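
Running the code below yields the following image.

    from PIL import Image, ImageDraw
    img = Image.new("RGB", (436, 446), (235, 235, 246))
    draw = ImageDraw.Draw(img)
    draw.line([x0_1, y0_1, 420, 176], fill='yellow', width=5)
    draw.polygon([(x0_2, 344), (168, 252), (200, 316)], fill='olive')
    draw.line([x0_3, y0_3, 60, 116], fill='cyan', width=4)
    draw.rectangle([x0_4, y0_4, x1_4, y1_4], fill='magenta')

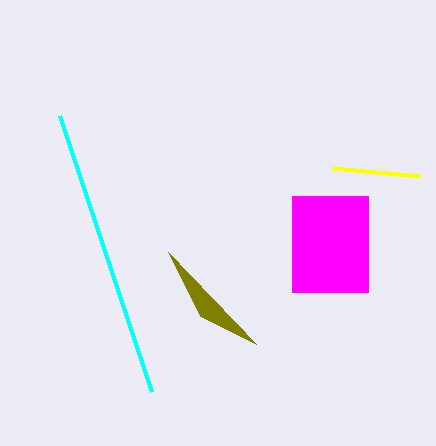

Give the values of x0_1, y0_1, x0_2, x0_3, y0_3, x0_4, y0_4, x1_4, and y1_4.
x0_1 = 332; y0_1 = 168; x0_2 = 256; x0_3 = 152; y0_3 = 392; x0_4 = 292; y0_4 = 196; x1_4 = 368; y1_4 = 292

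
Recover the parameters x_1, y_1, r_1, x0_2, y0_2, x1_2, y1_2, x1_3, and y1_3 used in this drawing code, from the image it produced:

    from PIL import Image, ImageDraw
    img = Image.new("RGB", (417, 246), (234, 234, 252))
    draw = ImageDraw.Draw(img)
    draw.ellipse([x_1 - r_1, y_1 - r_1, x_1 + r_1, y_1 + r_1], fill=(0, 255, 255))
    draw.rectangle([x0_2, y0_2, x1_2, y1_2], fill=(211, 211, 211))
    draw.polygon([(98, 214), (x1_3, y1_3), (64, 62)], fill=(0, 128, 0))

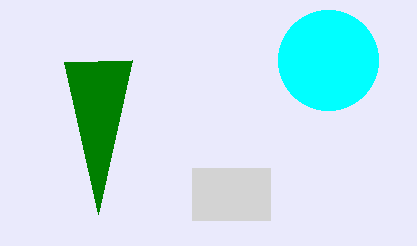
x_1 = 328
y_1 = 60
r_1 = 50
x0_2 = 192
y0_2 = 168
x1_2 = 270
y1_2 = 220
x1_3 = 132
y1_3 = 60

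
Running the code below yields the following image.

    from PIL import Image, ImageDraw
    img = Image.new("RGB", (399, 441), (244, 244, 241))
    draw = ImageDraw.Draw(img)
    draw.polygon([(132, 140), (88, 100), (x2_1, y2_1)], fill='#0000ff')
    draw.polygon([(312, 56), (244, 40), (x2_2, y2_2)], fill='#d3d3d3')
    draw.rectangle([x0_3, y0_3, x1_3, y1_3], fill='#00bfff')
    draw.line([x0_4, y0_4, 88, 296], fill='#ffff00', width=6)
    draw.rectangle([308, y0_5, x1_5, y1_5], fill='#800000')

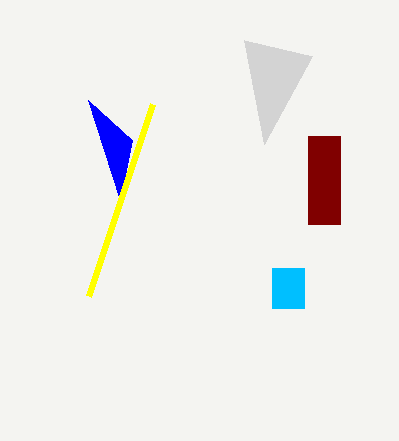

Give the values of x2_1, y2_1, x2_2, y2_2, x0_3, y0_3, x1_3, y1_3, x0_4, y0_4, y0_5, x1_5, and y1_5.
x2_1 = 120, y2_1 = 200, x2_2 = 264, y2_2 = 144, x0_3 = 272, y0_3 = 268, x1_3 = 304, y1_3 = 308, x0_4 = 152, y0_4 = 104, y0_5 = 136, x1_5 = 340, y1_5 = 224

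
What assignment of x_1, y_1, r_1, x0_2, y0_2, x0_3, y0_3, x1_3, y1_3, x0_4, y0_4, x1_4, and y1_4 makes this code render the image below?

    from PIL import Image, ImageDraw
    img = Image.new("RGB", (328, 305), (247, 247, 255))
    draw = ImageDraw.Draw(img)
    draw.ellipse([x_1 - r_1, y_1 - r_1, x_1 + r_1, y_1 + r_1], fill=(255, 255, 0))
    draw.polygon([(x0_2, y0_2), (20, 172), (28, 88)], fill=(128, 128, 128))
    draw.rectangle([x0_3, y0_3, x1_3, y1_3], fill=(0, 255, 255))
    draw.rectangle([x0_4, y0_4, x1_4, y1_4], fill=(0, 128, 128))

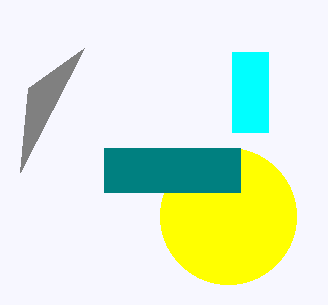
x_1 = 228
y_1 = 216
r_1 = 68
x0_2 = 84
y0_2 = 48
x0_3 = 232
y0_3 = 52
x1_3 = 268
y1_3 = 132
x0_4 = 104
y0_4 = 148
x1_4 = 240
y1_4 = 192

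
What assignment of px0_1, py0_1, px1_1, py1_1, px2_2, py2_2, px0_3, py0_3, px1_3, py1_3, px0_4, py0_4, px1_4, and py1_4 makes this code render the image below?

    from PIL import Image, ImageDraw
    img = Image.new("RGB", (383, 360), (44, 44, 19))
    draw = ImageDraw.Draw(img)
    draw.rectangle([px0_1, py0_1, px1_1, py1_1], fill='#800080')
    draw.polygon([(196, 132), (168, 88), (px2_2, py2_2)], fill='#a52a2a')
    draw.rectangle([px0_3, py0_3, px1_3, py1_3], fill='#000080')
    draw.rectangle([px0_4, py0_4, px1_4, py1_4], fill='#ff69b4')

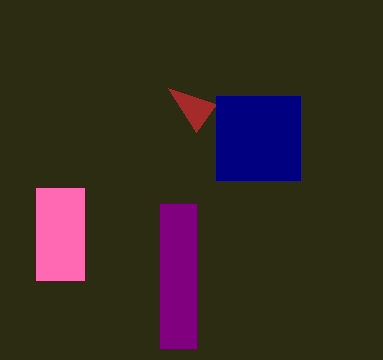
px0_1 = 160
py0_1 = 204
px1_1 = 196
py1_1 = 348
px2_2 = 216
py2_2 = 104
px0_3 = 216
py0_3 = 96
px1_3 = 300
py1_3 = 180
px0_4 = 36
py0_4 = 188
px1_4 = 84
py1_4 = 280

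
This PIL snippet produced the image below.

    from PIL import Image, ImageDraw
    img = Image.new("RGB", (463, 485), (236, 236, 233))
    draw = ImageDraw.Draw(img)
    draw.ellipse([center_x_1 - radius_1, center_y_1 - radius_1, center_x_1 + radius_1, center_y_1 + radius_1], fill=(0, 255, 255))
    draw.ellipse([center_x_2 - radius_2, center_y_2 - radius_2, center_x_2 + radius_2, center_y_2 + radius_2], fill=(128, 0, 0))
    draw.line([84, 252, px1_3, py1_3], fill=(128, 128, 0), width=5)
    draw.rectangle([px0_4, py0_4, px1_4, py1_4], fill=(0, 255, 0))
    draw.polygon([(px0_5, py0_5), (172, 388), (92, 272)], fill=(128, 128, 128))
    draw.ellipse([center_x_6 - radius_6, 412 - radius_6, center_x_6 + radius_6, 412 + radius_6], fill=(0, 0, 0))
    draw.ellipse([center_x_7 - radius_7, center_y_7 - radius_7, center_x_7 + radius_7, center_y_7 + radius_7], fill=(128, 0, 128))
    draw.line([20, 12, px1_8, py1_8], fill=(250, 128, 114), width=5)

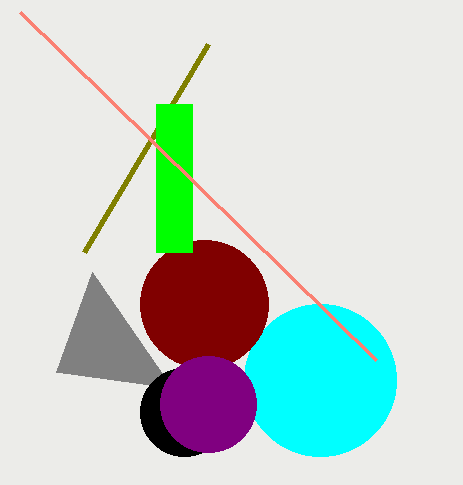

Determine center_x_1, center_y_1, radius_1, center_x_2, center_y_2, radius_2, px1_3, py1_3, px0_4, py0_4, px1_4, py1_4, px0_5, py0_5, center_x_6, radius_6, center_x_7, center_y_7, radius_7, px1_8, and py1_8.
center_x_1 = 320, center_y_1 = 380, radius_1 = 76, center_x_2 = 204, center_y_2 = 304, radius_2 = 64, px1_3 = 208, py1_3 = 44, px0_4 = 156, py0_4 = 104, px1_4 = 192, py1_4 = 252, px0_5 = 56, py0_5 = 372, center_x_6 = 184, radius_6 = 44, center_x_7 = 208, center_y_7 = 404, radius_7 = 48, px1_8 = 376, py1_8 = 360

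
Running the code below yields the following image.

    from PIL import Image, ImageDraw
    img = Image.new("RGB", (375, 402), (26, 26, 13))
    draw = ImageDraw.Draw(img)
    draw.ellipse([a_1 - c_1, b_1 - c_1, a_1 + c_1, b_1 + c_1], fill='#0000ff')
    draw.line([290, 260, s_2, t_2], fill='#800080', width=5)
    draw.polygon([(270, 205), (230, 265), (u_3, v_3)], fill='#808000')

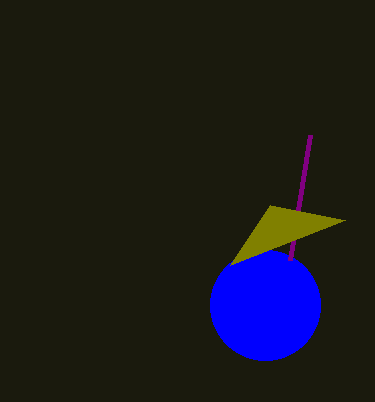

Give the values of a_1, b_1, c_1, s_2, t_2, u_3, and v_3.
a_1 = 265
b_1 = 305
c_1 = 55
s_2 = 310
t_2 = 135
u_3 = 345
v_3 = 220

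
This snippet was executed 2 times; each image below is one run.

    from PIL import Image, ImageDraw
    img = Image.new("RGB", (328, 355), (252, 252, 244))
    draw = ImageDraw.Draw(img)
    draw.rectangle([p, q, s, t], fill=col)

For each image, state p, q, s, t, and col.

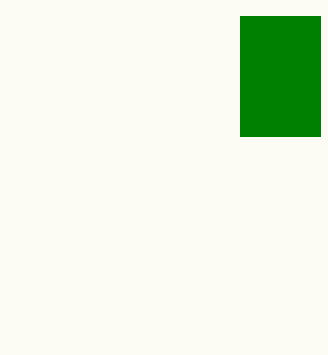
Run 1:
p = 240, q = 16, s = 320, t = 136, col = 'green'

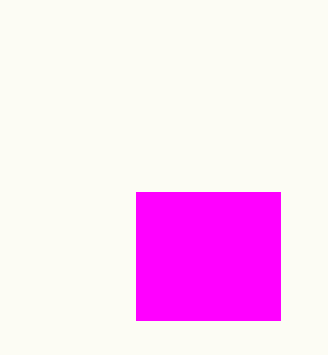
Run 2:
p = 136, q = 192, s = 280, t = 320, col = 'magenta'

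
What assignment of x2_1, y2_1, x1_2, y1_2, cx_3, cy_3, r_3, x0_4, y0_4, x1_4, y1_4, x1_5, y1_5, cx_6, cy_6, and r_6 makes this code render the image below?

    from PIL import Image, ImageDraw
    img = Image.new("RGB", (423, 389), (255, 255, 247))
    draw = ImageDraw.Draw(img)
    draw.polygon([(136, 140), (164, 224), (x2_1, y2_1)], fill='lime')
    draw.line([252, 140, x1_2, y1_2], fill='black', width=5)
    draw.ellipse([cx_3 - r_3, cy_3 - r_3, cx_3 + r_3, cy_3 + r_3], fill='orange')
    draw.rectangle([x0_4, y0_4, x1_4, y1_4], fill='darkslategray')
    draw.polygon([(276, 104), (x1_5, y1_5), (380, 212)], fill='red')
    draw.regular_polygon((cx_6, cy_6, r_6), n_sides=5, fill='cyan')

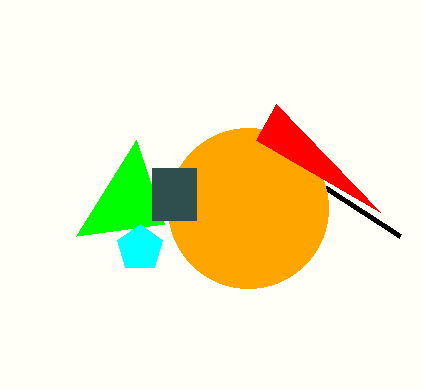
x2_1 = 76
y2_1 = 236
x1_2 = 400
y1_2 = 236
cx_3 = 248
cy_3 = 208
r_3 = 80
x0_4 = 152
y0_4 = 168
x1_4 = 196
y1_4 = 220
x1_5 = 256
y1_5 = 140
cx_6 = 140
cy_6 = 248
r_6 = 24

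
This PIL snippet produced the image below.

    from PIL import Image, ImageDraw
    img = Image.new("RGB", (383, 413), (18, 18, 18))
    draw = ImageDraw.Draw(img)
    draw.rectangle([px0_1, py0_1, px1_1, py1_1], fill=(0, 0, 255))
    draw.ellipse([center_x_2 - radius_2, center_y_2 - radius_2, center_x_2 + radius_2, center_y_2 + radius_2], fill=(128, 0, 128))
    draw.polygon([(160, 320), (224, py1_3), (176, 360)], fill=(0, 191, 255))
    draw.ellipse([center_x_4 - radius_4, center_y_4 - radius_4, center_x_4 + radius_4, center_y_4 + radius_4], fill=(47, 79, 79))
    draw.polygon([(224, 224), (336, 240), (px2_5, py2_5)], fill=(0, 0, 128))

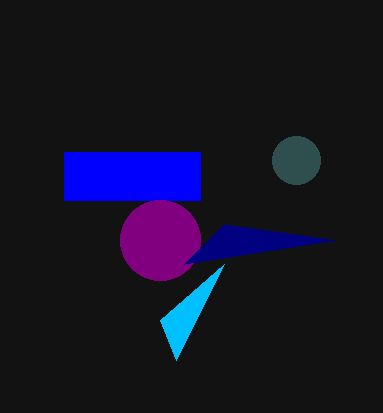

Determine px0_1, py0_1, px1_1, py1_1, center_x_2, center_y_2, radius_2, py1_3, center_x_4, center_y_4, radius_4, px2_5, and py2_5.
px0_1 = 64; py0_1 = 152; px1_1 = 200; py1_1 = 200; center_x_2 = 160; center_y_2 = 240; radius_2 = 40; py1_3 = 264; center_x_4 = 296; center_y_4 = 160; radius_4 = 24; px2_5 = 184; py2_5 = 264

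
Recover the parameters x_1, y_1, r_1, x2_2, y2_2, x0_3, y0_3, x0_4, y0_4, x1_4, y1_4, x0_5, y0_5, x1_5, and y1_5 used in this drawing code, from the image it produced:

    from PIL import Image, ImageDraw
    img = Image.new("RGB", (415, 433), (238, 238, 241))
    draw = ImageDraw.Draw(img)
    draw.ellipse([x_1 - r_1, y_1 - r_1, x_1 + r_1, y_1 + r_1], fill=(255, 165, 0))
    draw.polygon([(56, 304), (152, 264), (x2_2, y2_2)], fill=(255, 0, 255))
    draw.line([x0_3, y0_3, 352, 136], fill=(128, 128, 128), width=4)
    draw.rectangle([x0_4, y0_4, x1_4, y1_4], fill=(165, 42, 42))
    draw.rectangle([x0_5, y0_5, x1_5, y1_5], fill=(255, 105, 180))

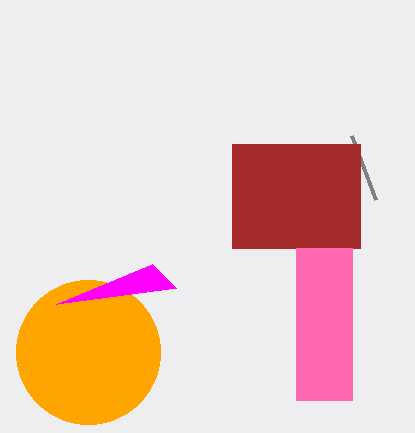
x_1 = 88; y_1 = 352; r_1 = 72; x2_2 = 176; y2_2 = 288; x0_3 = 376; y0_3 = 200; x0_4 = 232; y0_4 = 144; x1_4 = 360; y1_4 = 248; x0_5 = 296; y0_5 = 248; x1_5 = 352; y1_5 = 400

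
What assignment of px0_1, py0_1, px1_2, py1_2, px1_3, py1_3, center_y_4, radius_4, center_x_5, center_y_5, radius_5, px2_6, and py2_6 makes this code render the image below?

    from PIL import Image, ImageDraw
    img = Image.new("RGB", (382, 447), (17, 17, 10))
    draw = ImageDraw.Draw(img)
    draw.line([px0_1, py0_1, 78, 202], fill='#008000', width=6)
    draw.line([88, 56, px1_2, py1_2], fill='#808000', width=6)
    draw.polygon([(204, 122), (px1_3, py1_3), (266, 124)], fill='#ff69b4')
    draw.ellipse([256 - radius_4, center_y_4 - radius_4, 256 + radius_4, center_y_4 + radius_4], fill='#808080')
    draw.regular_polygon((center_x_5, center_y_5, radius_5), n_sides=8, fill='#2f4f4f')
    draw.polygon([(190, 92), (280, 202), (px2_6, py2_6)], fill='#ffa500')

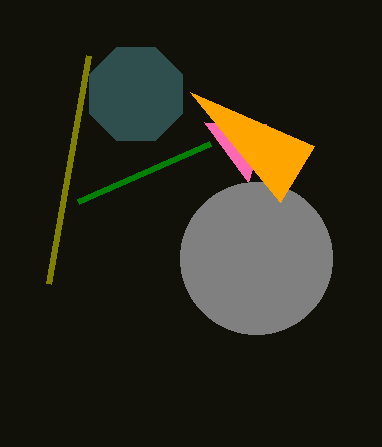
px0_1 = 210, py0_1 = 144, px1_2 = 48, py1_2 = 284, px1_3 = 248, py1_3 = 182, center_y_4 = 258, radius_4 = 76, center_x_5 = 136, center_y_5 = 94, radius_5 = 50, px2_6 = 314, py2_6 = 146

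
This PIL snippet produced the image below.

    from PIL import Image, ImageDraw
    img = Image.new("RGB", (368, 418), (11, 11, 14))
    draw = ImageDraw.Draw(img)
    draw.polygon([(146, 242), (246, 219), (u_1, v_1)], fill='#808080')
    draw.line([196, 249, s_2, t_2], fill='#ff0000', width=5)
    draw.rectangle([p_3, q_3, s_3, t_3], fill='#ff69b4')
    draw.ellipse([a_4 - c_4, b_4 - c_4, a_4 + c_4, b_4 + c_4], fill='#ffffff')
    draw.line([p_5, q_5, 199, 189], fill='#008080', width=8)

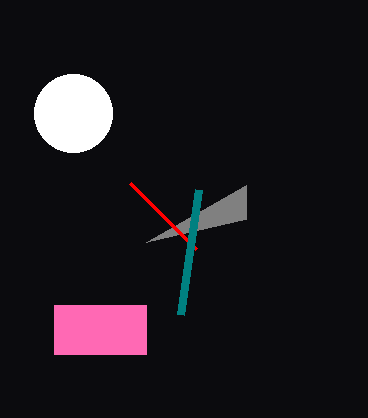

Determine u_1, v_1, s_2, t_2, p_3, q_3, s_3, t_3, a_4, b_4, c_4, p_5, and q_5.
u_1 = 246
v_1 = 185
s_2 = 130
t_2 = 183
p_3 = 54
q_3 = 305
s_3 = 146
t_3 = 354
a_4 = 73
b_4 = 113
c_4 = 39
p_5 = 181
q_5 = 314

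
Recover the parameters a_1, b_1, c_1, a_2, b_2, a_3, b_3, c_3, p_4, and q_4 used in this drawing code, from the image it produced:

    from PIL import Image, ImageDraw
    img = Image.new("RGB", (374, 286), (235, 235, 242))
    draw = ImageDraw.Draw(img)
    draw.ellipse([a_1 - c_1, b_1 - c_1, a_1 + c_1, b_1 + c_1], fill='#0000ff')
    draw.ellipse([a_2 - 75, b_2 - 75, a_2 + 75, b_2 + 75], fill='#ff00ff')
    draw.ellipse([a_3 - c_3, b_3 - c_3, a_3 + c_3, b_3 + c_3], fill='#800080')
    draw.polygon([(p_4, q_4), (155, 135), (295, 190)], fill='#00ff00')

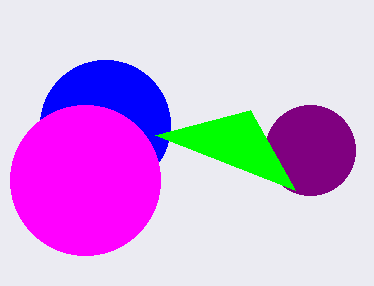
a_1 = 105
b_1 = 125
c_1 = 65
a_2 = 85
b_2 = 180
a_3 = 310
b_3 = 150
c_3 = 45
p_4 = 250
q_4 = 110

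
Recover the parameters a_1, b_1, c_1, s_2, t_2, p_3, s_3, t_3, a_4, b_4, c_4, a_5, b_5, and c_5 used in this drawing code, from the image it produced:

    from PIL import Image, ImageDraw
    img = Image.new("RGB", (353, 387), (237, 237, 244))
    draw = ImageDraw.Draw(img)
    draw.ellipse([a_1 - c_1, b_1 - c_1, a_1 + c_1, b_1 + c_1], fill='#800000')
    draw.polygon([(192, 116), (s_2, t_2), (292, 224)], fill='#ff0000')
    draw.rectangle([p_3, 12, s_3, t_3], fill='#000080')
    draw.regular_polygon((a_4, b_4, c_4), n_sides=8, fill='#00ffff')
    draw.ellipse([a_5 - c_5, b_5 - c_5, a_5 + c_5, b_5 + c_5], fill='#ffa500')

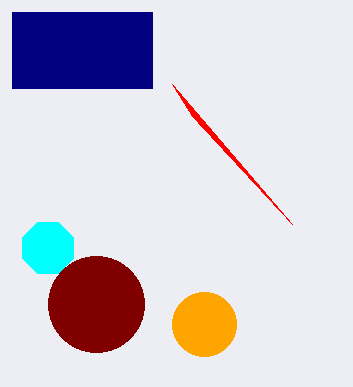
a_1 = 96; b_1 = 304; c_1 = 48; s_2 = 172; t_2 = 84; p_3 = 12; s_3 = 152; t_3 = 88; a_4 = 48; b_4 = 248; c_4 = 28; a_5 = 204; b_5 = 324; c_5 = 32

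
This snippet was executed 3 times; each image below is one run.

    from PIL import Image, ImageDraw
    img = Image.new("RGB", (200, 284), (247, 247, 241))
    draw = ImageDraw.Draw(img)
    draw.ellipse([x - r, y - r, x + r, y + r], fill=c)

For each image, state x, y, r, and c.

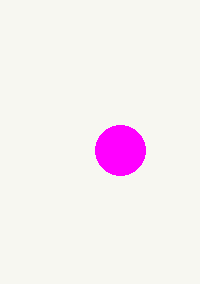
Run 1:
x = 120
y = 150
r = 25
c = 'magenta'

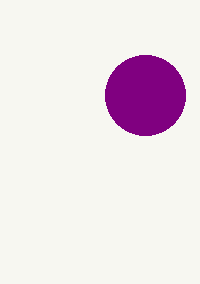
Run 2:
x = 145
y = 95
r = 40
c = 'purple'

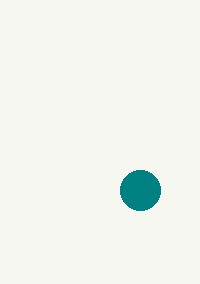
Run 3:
x = 140; y = 190; r = 20; c = 'teal'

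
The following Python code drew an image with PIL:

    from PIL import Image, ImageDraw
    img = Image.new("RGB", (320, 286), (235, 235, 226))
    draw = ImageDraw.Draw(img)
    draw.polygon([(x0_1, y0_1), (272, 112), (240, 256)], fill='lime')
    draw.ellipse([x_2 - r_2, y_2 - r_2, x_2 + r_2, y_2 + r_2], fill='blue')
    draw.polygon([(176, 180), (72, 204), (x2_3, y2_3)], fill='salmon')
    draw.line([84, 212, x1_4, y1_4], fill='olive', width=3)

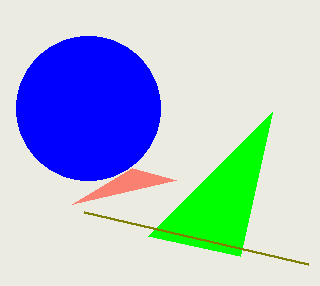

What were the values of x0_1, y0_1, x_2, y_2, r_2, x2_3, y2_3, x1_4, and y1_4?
x0_1 = 148, y0_1 = 236, x_2 = 88, y_2 = 108, r_2 = 72, x2_3 = 132, y2_3 = 168, x1_4 = 308, y1_4 = 264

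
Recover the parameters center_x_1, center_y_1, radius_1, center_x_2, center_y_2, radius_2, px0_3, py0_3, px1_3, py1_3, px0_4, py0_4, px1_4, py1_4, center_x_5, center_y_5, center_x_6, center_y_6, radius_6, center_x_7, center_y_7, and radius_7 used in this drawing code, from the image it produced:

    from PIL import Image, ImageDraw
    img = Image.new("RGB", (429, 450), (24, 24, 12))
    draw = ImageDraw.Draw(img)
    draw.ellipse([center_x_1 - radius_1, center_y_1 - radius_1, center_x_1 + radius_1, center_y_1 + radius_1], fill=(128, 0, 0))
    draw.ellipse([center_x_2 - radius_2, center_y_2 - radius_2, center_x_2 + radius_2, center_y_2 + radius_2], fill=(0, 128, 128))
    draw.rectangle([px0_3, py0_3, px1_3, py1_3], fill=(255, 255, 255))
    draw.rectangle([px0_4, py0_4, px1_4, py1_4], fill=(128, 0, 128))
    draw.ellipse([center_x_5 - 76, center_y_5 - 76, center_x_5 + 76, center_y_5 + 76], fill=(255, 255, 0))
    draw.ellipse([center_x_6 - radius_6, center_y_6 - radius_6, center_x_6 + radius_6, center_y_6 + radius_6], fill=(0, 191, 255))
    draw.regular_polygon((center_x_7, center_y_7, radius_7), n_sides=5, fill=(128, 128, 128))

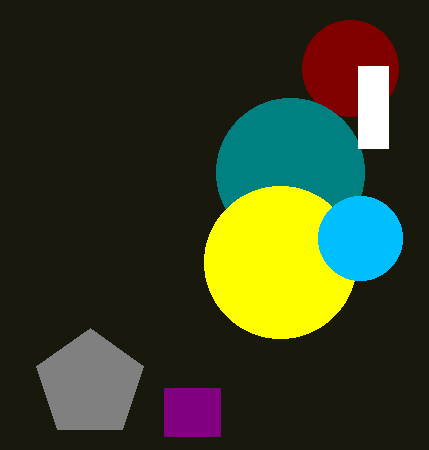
center_x_1 = 350, center_y_1 = 68, radius_1 = 48, center_x_2 = 290, center_y_2 = 172, radius_2 = 74, px0_3 = 358, py0_3 = 66, px1_3 = 388, py1_3 = 148, px0_4 = 164, py0_4 = 388, px1_4 = 220, py1_4 = 436, center_x_5 = 280, center_y_5 = 262, center_x_6 = 360, center_y_6 = 238, radius_6 = 42, center_x_7 = 90, center_y_7 = 384, radius_7 = 56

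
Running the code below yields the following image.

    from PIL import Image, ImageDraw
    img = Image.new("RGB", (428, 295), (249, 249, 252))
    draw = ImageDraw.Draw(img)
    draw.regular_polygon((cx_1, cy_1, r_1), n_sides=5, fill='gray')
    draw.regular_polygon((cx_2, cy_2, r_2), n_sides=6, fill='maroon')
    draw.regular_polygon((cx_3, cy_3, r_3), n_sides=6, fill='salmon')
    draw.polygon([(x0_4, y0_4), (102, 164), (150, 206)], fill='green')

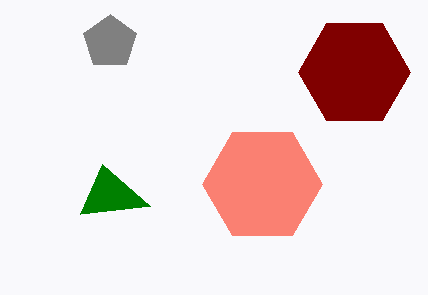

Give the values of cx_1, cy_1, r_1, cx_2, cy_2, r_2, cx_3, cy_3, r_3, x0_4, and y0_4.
cx_1 = 110, cy_1 = 42, r_1 = 28, cx_2 = 354, cy_2 = 72, r_2 = 56, cx_3 = 262, cy_3 = 184, r_3 = 60, x0_4 = 80, y0_4 = 214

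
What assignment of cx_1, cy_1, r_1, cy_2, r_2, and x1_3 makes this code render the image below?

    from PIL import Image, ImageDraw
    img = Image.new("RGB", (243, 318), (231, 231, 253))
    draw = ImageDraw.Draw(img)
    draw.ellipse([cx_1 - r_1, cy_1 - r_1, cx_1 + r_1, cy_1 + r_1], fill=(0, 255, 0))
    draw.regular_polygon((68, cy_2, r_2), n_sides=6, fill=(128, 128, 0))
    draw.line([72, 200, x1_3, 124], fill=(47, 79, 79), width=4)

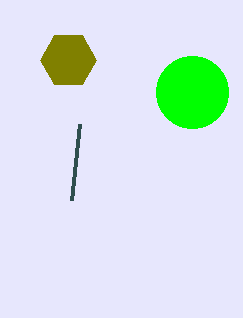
cx_1 = 192
cy_1 = 92
r_1 = 36
cy_2 = 60
r_2 = 28
x1_3 = 80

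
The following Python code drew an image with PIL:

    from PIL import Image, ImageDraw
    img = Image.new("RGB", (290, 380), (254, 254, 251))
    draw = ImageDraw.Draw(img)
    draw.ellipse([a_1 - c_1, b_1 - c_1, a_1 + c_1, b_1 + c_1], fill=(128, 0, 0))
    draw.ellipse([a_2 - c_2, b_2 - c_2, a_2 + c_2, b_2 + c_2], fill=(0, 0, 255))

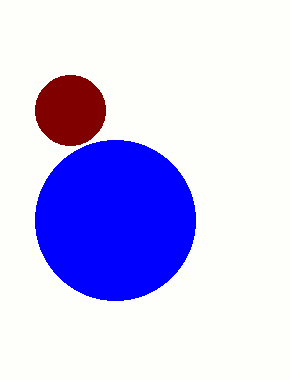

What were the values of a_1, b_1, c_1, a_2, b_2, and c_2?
a_1 = 70; b_1 = 110; c_1 = 35; a_2 = 115; b_2 = 220; c_2 = 80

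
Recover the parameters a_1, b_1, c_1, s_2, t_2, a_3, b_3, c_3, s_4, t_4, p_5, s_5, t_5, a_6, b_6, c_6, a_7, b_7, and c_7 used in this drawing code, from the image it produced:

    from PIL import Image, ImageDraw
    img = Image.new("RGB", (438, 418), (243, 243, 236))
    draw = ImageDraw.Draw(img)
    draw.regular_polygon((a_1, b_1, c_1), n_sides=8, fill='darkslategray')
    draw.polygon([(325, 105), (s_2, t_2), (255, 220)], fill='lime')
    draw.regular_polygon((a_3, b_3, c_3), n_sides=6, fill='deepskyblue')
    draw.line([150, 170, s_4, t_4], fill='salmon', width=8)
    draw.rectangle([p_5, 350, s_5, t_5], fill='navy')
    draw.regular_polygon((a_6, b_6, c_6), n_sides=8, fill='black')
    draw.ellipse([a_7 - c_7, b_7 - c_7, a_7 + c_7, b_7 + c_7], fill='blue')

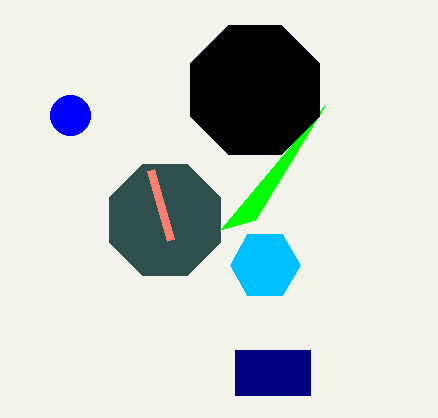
a_1 = 165; b_1 = 220; c_1 = 60; s_2 = 220; t_2 = 230; a_3 = 265; b_3 = 265; c_3 = 35; s_4 = 170; t_4 = 240; p_5 = 235; s_5 = 310; t_5 = 395; a_6 = 255; b_6 = 90; c_6 = 70; a_7 = 70; b_7 = 115; c_7 = 20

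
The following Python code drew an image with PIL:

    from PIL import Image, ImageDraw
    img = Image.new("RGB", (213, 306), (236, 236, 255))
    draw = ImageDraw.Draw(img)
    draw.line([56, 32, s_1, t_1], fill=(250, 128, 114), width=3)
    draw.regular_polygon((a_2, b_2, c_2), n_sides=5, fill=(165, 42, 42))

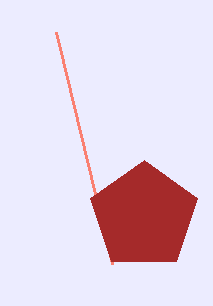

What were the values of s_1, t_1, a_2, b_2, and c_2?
s_1 = 112
t_1 = 264
a_2 = 144
b_2 = 216
c_2 = 56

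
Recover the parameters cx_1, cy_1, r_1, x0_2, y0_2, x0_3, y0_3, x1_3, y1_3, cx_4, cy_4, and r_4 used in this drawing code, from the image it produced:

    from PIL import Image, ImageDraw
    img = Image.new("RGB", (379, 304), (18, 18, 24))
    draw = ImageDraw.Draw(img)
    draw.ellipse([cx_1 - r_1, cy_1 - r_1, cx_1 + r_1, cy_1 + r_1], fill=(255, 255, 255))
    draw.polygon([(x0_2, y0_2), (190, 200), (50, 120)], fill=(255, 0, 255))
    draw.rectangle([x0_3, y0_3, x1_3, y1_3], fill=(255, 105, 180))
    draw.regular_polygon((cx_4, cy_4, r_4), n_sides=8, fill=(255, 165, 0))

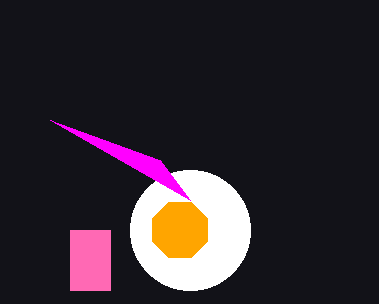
cx_1 = 190, cy_1 = 230, r_1 = 60, x0_2 = 160, y0_2 = 160, x0_3 = 70, y0_3 = 230, x1_3 = 110, y1_3 = 290, cx_4 = 180, cy_4 = 230, r_4 = 30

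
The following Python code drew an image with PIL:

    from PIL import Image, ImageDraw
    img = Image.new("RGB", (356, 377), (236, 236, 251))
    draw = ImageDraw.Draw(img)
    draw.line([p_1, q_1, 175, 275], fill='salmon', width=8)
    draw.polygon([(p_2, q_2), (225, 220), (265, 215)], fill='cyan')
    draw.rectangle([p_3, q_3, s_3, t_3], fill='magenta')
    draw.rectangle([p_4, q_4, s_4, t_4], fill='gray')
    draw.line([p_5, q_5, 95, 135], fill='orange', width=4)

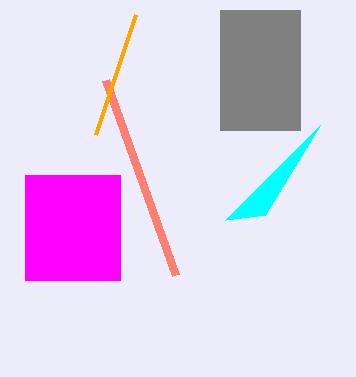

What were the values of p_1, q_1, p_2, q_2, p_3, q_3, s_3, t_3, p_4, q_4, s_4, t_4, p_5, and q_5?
p_1 = 105, q_1 = 80, p_2 = 320, q_2 = 125, p_3 = 25, q_3 = 175, s_3 = 120, t_3 = 280, p_4 = 220, q_4 = 10, s_4 = 300, t_4 = 130, p_5 = 135, q_5 = 15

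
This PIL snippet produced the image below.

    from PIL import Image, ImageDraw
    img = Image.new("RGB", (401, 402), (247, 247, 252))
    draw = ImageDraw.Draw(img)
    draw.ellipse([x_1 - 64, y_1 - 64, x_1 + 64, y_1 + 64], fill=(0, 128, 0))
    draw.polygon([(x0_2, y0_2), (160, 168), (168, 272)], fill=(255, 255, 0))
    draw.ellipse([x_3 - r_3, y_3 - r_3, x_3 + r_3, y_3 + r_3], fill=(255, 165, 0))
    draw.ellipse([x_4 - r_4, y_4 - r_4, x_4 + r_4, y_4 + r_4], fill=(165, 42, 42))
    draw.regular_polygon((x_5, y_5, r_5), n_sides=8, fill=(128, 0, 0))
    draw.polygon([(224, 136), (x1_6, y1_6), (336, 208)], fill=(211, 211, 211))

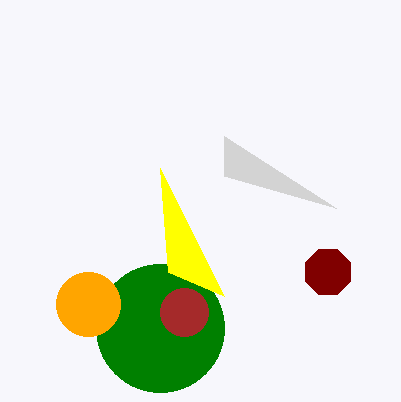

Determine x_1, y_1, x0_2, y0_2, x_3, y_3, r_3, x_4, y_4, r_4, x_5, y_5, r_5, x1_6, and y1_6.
x_1 = 160; y_1 = 328; x0_2 = 224; y0_2 = 296; x_3 = 88; y_3 = 304; r_3 = 32; x_4 = 184; y_4 = 312; r_4 = 24; x_5 = 328; y_5 = 272; r_5 = 24; x1_6 = 224; y1_6 = 176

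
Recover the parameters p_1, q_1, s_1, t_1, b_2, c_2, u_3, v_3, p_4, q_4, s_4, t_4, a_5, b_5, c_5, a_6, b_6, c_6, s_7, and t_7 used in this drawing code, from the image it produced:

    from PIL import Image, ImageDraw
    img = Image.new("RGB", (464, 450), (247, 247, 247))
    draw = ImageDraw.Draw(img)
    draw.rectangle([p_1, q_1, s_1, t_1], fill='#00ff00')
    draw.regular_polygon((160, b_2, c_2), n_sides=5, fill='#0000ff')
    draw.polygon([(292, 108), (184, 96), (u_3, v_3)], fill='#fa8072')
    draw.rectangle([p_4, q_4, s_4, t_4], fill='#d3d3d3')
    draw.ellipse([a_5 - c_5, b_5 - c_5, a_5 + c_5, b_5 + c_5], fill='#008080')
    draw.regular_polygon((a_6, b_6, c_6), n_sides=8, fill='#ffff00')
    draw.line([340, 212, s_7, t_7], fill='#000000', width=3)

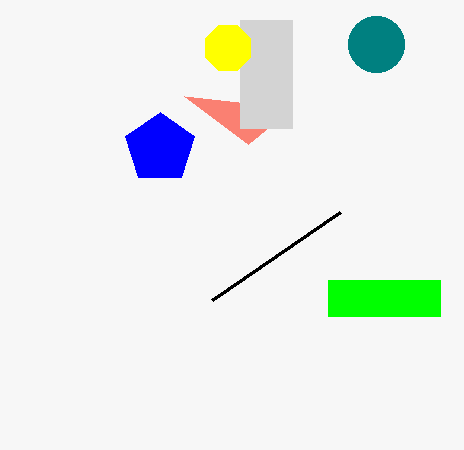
p_1 = 328; q_1 = 280; s_1 = 440; t_1 = 316; b_2 = 148; c_2 = 36; u_3 = 248; v_3 = 144; p_4 = 240; q_4 = 20; s_4 = 292; t_4 = 128; a_5 = 376; b_5 = 44; c_5 = 28; a_6 = 228; b_6 = 48; c_6 = 24; s_7 = 212; t_7 = 300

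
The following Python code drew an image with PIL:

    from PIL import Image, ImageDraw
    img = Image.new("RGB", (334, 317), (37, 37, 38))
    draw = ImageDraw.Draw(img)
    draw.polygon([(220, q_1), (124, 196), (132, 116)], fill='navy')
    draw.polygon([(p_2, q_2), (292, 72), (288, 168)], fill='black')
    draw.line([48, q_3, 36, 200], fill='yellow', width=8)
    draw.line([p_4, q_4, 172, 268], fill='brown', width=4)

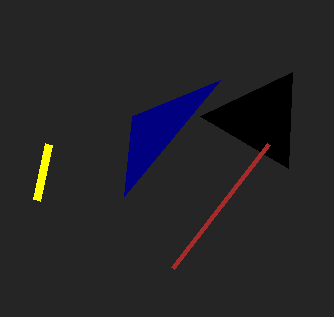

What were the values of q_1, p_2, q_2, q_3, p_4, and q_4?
q_1 = 80
p_2 = 200
q_2 = 116
q_3 = 144
p_4 = 268
q_4 = 144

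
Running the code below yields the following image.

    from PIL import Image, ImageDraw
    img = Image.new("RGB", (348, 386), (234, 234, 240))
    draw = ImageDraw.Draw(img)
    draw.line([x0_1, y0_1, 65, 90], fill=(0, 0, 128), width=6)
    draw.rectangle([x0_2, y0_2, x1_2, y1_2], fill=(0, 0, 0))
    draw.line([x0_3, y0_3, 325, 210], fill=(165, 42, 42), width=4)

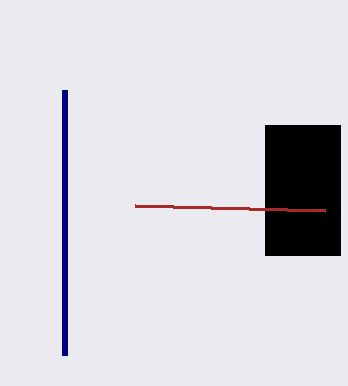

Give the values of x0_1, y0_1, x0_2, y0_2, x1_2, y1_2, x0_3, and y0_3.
x0_1 = 65; y0_1 = 355; x0_2 = 265; y0_2 = 125; x1_2 = 340; y1_2 = 255; x0_3 = 135; y0_3 = 205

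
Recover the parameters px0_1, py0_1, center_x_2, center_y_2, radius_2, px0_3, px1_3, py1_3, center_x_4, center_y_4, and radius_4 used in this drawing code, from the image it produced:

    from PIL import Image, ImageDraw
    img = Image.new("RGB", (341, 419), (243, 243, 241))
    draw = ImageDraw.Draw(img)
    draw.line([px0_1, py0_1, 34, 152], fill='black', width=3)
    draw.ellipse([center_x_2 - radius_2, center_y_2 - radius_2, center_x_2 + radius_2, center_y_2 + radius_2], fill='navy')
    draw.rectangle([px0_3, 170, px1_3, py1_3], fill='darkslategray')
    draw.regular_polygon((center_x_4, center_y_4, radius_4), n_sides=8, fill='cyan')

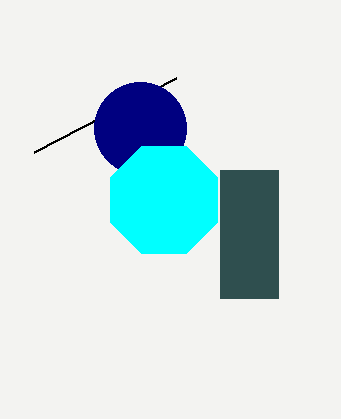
px0_1 = 176
py0_1 = 78
center_x_2 = 140
center_y_2 = 128
radius_2 = 46
px0_3 = 220
px1_3 = 278
py1_3 = 298
center_x_4 = 164
center_y_4 = 200
radius_4 = 58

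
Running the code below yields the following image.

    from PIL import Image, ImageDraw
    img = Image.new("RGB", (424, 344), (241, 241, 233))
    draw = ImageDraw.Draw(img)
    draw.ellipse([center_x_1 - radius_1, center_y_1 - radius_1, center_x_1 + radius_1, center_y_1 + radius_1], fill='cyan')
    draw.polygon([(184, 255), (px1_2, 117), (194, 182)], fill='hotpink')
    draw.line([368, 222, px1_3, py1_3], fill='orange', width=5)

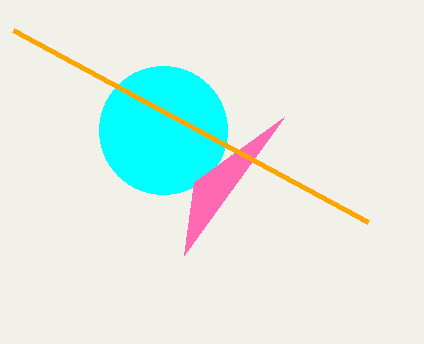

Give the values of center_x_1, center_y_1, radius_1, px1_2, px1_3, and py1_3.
center_x_1 = 163
center_y_1 = 130
radius_1 = 64
px1_2 = 284
px1_3 = 13
py1_3 = 30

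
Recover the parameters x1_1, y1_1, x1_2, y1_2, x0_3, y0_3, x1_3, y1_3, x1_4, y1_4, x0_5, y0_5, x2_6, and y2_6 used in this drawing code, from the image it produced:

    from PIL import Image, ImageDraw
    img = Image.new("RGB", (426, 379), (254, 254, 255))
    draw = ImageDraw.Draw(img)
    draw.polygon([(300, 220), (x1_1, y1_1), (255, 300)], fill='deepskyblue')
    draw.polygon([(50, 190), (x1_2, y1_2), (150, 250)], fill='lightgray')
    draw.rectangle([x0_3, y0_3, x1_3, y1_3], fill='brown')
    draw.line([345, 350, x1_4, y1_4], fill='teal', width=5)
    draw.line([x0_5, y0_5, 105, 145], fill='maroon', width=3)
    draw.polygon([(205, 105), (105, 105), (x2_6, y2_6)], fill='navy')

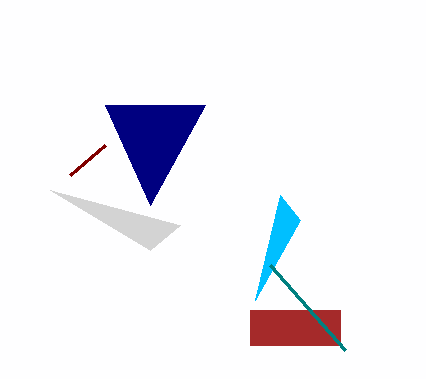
x1_1 = 280, y1_1 = 195, x1_2 = 180, y1_2 = 225, x0_3 = 250, y0_3 = 310, x1_3 = 340, y1_3 = 345, x1_4 = 270, y1_4 = 265, x0_5 = 70, y0_5 = 175, x2_6 = 150, y2_6 = 205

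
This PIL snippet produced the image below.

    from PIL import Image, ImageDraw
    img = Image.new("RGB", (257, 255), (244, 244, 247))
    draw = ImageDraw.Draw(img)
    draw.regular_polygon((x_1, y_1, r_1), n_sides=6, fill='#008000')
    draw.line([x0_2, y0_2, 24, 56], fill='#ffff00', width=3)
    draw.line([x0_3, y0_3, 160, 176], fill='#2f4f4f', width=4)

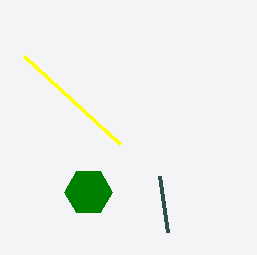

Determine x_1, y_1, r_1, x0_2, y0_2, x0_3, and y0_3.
x_1 = 88
y_1 = 192
r_1 = 24
x0_2 = 120
y0_2 = 144
x0_3 = 168
y0_3 = 232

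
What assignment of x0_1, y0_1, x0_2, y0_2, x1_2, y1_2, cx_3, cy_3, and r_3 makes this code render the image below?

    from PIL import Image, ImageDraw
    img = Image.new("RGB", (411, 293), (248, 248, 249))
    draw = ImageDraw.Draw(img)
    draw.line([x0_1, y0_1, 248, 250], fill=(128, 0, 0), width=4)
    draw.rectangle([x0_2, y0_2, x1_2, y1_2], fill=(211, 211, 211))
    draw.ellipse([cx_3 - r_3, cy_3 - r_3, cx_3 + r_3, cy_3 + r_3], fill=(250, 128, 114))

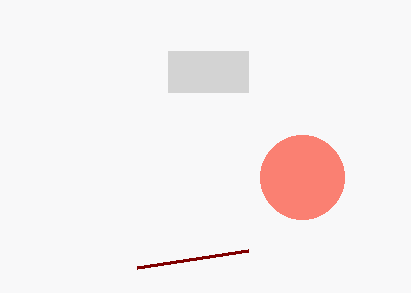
x0_1 = 137; y0_1 = 267; x0_2 = 168; y0_2 = 51; x1_2 = 248; y1_2 = 92; cx_3 = 302; cy_3 = 177; r_3 = 42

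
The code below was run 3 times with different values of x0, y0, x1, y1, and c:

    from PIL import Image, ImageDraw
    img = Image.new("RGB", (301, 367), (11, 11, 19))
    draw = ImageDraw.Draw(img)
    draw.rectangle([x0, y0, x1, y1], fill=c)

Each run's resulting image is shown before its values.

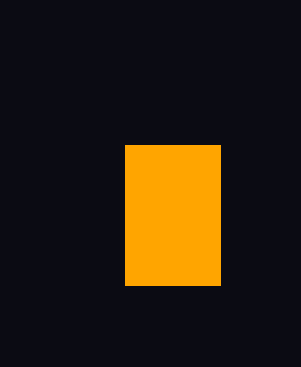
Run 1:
x0 = 125
y0 = 145
x1 = 220
y1 = 285
c = 'orange'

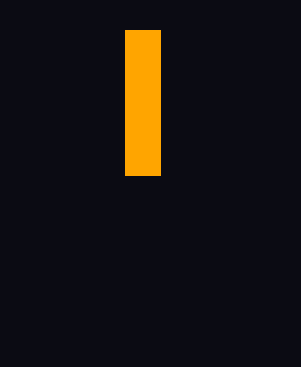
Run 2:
x0 = 125
y0 = 30
x1 = 160
y1 = 175
c = 'orange'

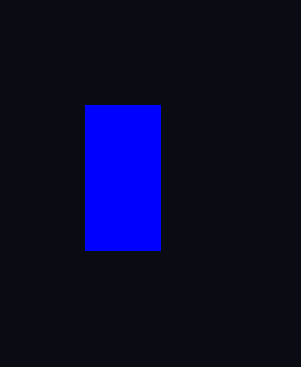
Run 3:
x0 = 85
y0 = 105
x1 = 160
y1 = 250
c = 'blue'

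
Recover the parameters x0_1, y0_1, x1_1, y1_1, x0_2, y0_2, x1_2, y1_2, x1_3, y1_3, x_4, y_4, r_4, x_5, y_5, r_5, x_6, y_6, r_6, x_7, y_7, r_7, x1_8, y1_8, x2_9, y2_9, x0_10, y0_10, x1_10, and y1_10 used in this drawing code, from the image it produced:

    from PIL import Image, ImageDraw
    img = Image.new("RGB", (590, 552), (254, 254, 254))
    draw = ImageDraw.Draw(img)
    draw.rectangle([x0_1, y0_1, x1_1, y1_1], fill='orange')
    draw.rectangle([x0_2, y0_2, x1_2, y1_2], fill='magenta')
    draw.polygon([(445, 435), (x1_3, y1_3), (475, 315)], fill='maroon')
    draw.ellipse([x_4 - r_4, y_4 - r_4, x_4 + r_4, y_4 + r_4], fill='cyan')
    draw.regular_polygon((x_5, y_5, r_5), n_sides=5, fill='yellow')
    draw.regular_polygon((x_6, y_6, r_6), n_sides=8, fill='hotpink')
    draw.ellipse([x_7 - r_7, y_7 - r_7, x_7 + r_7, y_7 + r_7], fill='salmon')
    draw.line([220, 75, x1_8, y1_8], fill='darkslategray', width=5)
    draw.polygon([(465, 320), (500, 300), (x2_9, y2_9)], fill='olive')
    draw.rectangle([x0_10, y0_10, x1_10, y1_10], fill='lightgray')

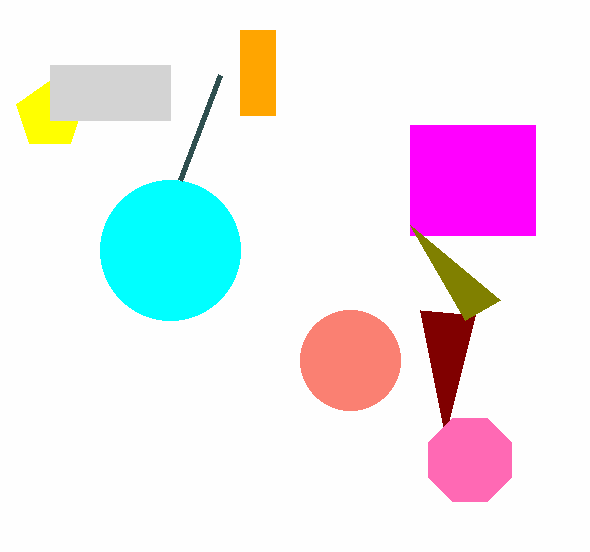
x0_1 = 240; y0_1 = 30; x1_1 = 275; y1_1 = 115; x0_2 = 410; y0_2 = 125; x1_2 = 535; y1_2 = 235; x1_3 = 420; y1_3 = 310; x_4 = 170; y_4 = 250; r_4 = 70; x_5 = 50; y_5 = 115; r_5 = 35; x_6 = 470; y_6 = 460; r_6 = 45; x_7 = 350; y_7 = 360; r_7 = 50; x1_8 = 180; y1_8 = 180; x2_9 = 410; y2_9 = 225; x0_10 = 50; y0_10 = 65; x1_10 = 170; y1_10 = 120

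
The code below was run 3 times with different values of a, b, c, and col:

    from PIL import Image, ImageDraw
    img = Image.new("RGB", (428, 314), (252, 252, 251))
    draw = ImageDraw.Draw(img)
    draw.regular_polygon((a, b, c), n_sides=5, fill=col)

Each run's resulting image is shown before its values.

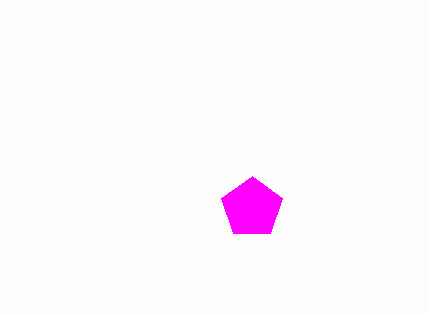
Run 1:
a = 252
b = 208
c = 32
col = 'magenta'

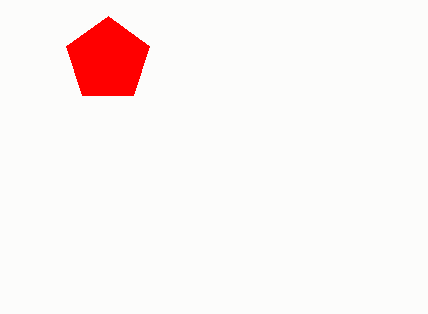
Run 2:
a = 108
b = 60
c = 44
col = 'red'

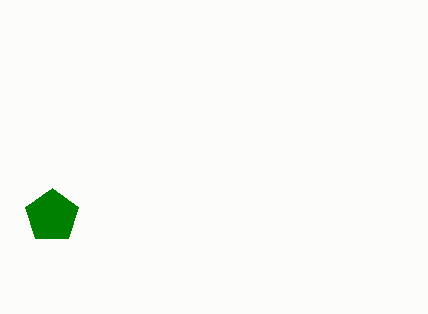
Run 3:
a = 52
b = 216
c = 28
col = 'green'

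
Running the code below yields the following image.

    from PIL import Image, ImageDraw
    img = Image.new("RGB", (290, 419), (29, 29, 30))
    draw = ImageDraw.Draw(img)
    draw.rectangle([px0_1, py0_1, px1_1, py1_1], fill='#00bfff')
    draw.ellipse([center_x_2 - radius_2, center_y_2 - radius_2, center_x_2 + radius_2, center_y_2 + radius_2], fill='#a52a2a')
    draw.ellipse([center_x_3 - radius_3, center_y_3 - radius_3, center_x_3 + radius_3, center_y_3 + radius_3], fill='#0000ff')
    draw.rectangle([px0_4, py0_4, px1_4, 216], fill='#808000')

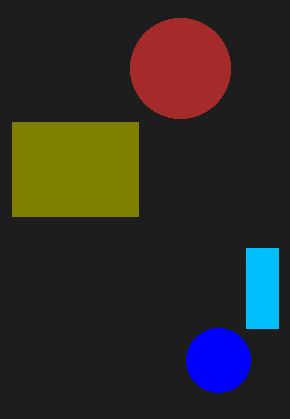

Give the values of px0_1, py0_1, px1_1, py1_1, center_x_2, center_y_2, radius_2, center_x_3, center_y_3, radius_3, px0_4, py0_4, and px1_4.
px0_1 = 246; py0_1 = 248; px1_1 = 278; py1_1 = 328; center_x_2 = 180; center_y_2 = 68; radius_2 = 50; center_x_3 = 218; center_y_3 = 360; radius_3 = 32; px0_4 = 12; py0_4 = 122; px1_4 = 138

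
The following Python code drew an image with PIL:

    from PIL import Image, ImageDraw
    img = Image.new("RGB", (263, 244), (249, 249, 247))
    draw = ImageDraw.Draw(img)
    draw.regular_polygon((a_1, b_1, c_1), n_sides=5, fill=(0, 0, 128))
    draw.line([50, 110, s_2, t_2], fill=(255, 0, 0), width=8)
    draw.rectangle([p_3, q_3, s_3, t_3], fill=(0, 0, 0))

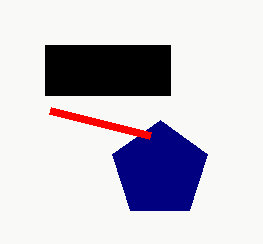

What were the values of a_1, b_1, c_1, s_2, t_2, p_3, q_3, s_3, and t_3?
a_1 = 160
b_1 = 170
c_1 = 50
s_2 = 150
t_2 = 135
p_3 = 45
q_3 = 45
s_3 = 170
t_3 = 95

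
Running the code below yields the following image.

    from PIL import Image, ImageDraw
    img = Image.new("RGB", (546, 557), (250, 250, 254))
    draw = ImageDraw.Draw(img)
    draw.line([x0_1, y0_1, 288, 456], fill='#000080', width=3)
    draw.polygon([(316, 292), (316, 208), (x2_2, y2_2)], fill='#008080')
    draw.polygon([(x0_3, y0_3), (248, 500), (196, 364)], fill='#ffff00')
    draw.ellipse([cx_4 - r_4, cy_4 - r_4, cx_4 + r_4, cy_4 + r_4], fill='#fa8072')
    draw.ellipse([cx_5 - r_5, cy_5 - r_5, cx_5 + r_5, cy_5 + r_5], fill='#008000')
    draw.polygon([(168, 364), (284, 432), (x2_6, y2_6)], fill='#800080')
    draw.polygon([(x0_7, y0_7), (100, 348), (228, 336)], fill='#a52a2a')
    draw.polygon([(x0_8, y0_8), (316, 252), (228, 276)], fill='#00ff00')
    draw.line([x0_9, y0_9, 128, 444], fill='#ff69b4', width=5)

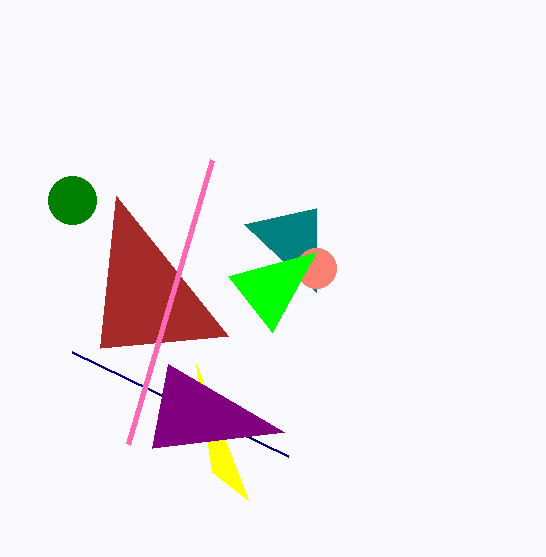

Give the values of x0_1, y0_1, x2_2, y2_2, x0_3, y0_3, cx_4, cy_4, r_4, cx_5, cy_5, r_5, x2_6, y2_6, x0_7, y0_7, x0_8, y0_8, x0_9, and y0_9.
x0_1 = 72, y0_1 = 352, x2_2 = 244, y2_2 = 224, x0_3 = 212, y0_3 = 472, cx_4 = 316, cy_4 = 268, r_4 = 20, cx_5 = 72, cy_5 = 200, r_5 = 24, x2_6 = 152, y2_6 = 448, x0_7 = 116, y0_7 = 196, x0_8 = 272, y0_8 = 332, x0_9 = 212, y0_9 = 160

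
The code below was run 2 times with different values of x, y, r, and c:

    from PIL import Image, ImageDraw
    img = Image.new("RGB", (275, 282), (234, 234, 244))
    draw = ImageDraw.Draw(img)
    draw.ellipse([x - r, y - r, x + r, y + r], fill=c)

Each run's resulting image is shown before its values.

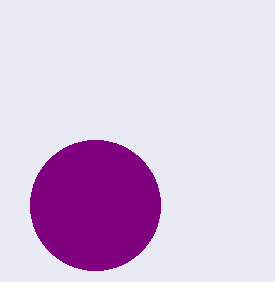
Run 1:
x = 95
y = 205
r = 65
c = 'purple'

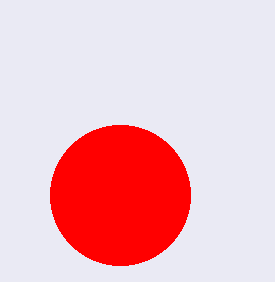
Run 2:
x = 120
y = 195
r = 70
c = 'red'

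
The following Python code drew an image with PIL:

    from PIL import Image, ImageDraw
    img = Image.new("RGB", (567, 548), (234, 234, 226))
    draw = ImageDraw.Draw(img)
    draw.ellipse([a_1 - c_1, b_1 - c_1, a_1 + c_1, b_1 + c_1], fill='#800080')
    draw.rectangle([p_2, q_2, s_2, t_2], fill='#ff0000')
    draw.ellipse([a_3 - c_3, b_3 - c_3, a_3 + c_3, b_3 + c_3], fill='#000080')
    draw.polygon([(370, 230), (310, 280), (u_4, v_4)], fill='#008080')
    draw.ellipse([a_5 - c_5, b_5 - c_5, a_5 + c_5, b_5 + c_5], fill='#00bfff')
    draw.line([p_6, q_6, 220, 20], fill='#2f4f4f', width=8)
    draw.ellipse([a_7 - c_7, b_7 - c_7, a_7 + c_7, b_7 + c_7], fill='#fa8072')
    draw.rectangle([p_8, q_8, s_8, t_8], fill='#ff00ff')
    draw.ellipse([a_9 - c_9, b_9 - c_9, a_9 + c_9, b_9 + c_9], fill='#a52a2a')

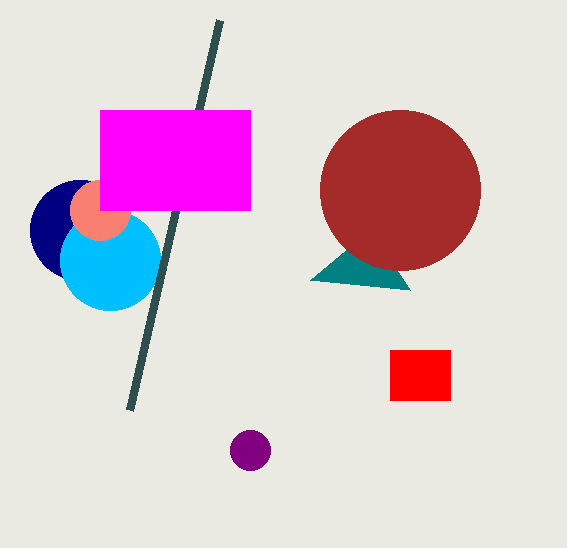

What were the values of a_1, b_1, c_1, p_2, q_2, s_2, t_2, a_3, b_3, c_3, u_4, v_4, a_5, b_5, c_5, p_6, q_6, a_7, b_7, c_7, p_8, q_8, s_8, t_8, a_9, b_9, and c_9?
a_1 = 250; b_1 = 450; c_1 = 20; p_2 = 390; q_2 = 350; s_2 = 450; t_2 = 400; a_3 = 80; b_3 = 230; c_3 = 50; u_4 = 410; v_4 = 290; a_5 = 110; b_5 = 260; c_5 = 50; p_6 = 130; q_6 = 410; a_7 = 100; b_7 = 210; c_7 = 30; p_8 = 100; q_8 = 110; s_8 = 250; t_8 = 210; a_9 = 400; b_9 = 190; c_9 = 80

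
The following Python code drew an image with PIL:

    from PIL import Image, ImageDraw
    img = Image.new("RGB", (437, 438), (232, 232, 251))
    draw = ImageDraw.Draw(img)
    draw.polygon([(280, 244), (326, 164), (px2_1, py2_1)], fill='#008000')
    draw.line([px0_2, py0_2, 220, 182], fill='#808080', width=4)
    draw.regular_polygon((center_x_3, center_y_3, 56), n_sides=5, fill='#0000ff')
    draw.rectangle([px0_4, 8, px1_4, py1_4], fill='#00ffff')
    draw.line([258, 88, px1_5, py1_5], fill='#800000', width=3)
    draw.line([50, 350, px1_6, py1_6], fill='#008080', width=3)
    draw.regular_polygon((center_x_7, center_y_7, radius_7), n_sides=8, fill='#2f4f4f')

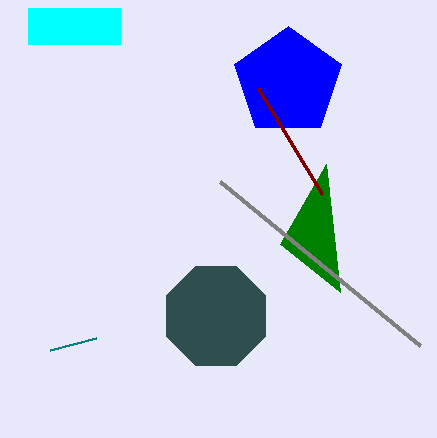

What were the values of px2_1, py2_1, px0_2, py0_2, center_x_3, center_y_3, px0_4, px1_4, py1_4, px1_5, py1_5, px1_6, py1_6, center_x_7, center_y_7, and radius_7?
px2_1 = 340
py2_1 = 292
px0_2 = 420
py0_2 = 346
center_x_3 = 288
center_y_3 = 82
px0_4 = 28
px1_4 = 120
py1_4 = 44
px1_5 = 322
py1_5 = 194
px1_6 = 96
py1_6 = 338
center_x_7 = 216
center_y_7 = 316
radius_7 = 54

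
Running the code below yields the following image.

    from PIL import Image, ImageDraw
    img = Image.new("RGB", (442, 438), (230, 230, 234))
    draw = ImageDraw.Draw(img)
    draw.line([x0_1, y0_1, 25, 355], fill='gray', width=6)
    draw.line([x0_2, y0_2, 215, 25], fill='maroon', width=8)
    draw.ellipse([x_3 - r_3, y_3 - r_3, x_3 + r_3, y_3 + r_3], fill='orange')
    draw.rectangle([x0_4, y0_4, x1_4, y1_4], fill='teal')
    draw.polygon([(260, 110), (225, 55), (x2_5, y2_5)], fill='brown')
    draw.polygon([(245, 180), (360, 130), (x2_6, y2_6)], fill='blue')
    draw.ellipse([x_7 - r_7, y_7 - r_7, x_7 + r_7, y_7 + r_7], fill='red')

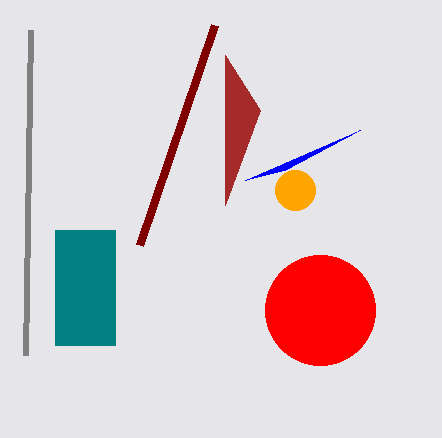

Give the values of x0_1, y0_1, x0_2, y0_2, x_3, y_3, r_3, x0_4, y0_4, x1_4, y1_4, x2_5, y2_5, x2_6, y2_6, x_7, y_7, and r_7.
x0_1 = 30; y0_1 = 30; x0_2 = 140; y0_2 = 245; x_3 = 295; y_3 = 190; r_3 = 20; x0_4 = 55; y0_4 = 230; x1_4 = 115; y1_4 = 345; x2_5 = 225; y2_5 = 205; x2_6 = 285; y2_6 = 170; x_7 = 320; y_7 = 310; r_7 = 55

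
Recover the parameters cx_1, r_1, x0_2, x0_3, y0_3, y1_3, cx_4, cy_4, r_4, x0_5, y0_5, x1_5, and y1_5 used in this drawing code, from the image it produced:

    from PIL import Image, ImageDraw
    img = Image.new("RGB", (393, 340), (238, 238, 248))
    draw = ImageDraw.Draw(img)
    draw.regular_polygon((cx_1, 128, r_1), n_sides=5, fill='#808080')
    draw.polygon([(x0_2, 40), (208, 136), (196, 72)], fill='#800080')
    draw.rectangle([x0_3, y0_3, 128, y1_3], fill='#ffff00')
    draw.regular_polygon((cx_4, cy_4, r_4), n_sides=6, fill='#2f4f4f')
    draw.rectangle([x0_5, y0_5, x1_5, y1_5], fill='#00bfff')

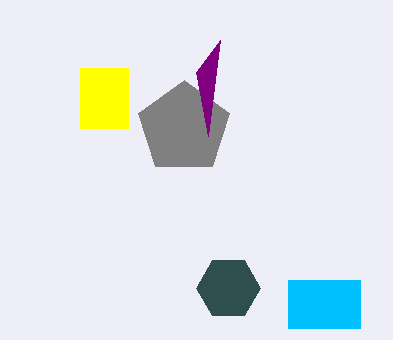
cx_1 = 184, r_1 = 48, x0_2 = 220, x0_3 = 80, y0_3 = 68, y1_3 = 128, cx_4 = 228, cy_4 = 288, r_4 = 32, x0_5 = 288, y0_5 = 280, x1_5 = 360, y1_5 = 328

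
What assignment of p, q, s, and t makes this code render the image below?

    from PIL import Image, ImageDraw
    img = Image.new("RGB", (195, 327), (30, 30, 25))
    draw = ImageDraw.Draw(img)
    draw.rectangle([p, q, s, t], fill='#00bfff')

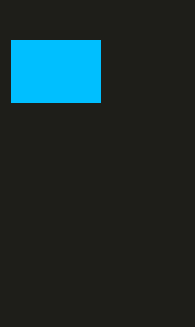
p = 11; q = 40; s = 100; t = 102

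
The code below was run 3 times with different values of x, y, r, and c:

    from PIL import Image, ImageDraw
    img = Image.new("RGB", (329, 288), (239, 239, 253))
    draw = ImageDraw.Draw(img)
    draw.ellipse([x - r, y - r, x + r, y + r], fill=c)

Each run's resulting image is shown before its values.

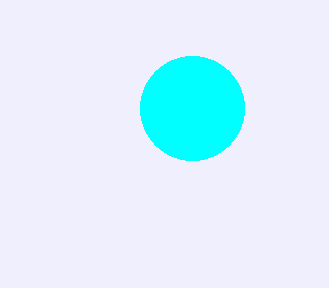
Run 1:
x = 192, y = 108, r = 52, c = 'cyan'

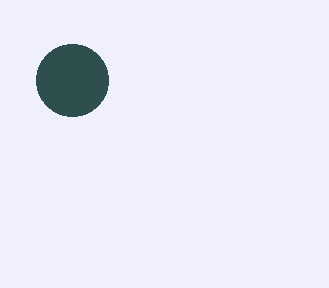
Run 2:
x = 72; y = 80; r = 36; c = 'darkslategray'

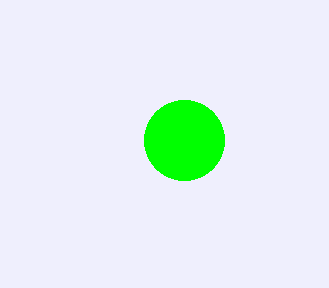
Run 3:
x = 184; y = 140; r = 40; c = 'lime'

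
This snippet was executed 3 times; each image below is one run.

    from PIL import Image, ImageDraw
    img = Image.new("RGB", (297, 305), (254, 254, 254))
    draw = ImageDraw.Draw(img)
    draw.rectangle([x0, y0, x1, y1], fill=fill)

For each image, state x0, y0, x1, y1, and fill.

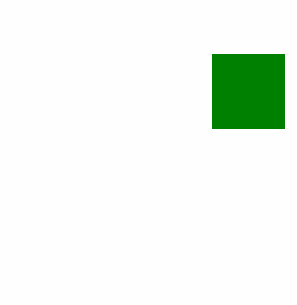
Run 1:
x0 = 212; y0 = 54; x1 = 284; y1 = 128; fill = 'green'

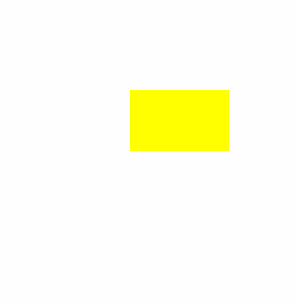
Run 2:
x0 = 130
y0 = 90
x1 = 228
y1 = 150
fill = 'yellow'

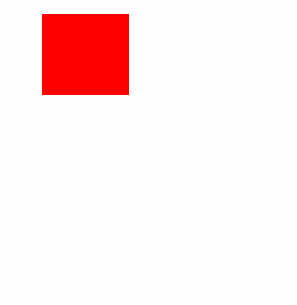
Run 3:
x0 = 42
y0 = 14
x1 = 128
y1 = 94
fill = 'red'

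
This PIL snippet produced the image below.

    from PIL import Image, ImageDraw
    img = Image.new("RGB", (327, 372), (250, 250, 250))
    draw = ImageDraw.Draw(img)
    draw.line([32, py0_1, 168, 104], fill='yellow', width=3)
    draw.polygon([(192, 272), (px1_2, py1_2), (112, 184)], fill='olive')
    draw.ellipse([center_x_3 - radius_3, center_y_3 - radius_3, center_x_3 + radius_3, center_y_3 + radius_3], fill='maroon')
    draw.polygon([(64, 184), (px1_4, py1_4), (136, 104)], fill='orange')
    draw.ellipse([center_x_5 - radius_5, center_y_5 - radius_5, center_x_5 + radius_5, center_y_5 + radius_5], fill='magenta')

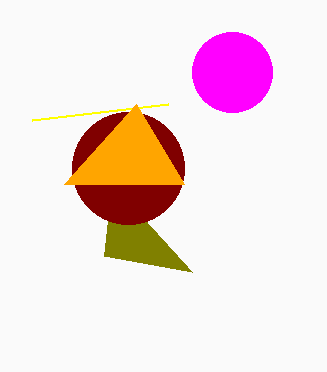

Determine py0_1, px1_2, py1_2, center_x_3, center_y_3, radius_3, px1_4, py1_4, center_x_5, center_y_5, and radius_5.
py0_1 = 120
px1_2 = 104
py1_2 = 256
center_x_3 = 128
center_y_3 = 168
radius_3 = 56
px1_4 = 184
py1_4 = 184
center_x_5 = 232
center_y_5 = 72
radius_5 = 40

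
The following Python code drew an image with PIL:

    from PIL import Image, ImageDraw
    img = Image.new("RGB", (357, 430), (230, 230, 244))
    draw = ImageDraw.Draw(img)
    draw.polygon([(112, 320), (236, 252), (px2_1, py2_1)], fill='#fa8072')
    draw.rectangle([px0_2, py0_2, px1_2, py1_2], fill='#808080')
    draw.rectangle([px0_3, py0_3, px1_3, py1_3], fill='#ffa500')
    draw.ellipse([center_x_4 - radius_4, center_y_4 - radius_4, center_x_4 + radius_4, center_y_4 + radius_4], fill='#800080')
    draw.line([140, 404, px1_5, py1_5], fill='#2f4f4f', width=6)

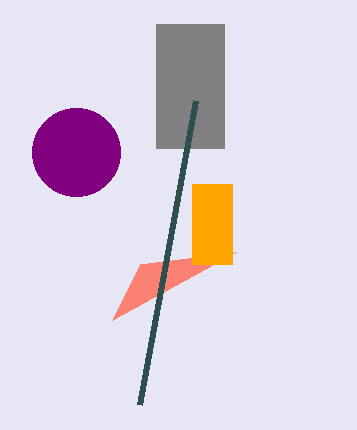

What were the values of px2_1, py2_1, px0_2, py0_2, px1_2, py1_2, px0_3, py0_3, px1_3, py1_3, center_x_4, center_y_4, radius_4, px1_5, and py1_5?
px2_1 = 140
py2_1 = 264
px0_2 = 156
py0_2 = 24
px1_2 = 224
py1_2 = 148
px0_3 = 192
py0_3 = 184
px1_3 = 232
py1_3 = 264
center_x_4 = 76
center_y_4 = 152
radius_4 = 44
px1_5 = 196
py1_5 = 100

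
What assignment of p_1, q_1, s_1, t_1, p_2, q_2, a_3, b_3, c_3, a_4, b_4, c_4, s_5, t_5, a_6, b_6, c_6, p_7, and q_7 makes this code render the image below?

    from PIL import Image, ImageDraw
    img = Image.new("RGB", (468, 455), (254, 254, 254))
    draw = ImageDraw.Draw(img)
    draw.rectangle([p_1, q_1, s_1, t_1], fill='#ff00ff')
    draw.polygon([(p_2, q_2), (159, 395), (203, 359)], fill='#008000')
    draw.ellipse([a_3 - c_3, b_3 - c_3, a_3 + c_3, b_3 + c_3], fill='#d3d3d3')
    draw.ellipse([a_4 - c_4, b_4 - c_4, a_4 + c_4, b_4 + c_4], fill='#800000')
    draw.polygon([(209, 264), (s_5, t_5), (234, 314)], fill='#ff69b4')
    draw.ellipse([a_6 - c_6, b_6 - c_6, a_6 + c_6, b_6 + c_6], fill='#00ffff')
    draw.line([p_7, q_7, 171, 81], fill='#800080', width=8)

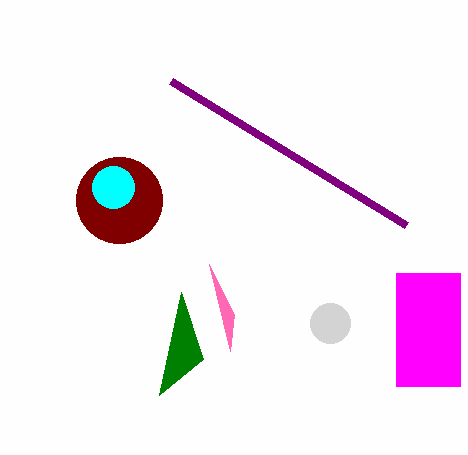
p_1 = 396
q_1 = 273
s_1 = 460
t_1 = 386
p_2 = 181
q_2 = 292
a_3 = 330
b_3 = 323
c_3 = 20
a_4 = 119
b_4 = 200
c_4 = 43
s_5 = 230
t_5 = 351
a_6 = 113
b_6 = 187
c_6 = 21
p_7 = 406
q_7 = 225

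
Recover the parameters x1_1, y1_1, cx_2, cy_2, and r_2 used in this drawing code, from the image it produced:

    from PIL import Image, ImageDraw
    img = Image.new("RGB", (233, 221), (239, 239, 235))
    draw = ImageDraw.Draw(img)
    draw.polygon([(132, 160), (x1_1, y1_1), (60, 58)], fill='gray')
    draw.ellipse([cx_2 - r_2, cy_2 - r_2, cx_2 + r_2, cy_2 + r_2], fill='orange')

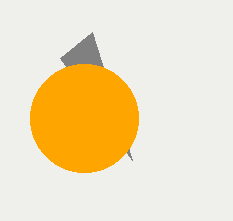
x1_1 = 92; y1_1 = 32; cx_2 = 84; cy_2 = 118; r_2 = 54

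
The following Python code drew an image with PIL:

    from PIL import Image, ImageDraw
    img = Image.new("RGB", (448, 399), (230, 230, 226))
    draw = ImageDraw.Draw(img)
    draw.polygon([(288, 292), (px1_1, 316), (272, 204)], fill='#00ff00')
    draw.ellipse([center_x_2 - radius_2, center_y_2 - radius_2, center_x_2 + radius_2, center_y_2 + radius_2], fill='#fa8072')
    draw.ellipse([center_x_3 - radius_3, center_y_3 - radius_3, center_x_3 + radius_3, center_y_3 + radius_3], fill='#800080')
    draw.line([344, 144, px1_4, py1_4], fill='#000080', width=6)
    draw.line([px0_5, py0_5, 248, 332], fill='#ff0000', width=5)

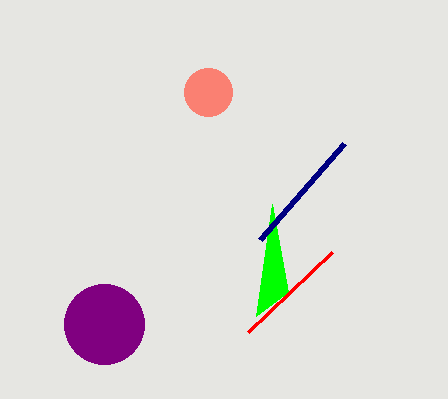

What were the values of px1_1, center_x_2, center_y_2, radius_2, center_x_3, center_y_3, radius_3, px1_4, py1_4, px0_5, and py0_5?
px1_1 = 256
center_x_2 = 208
center_y_2 = 92
radius_2 = 24
center_x_3 = 104
center_y_3 = 324
radius_3 = 40
px1_4 = 260
py1_4 = 240
px0_5 = 332
py0_5 = 252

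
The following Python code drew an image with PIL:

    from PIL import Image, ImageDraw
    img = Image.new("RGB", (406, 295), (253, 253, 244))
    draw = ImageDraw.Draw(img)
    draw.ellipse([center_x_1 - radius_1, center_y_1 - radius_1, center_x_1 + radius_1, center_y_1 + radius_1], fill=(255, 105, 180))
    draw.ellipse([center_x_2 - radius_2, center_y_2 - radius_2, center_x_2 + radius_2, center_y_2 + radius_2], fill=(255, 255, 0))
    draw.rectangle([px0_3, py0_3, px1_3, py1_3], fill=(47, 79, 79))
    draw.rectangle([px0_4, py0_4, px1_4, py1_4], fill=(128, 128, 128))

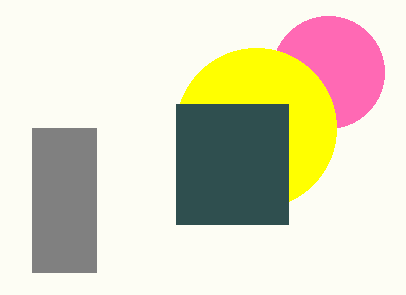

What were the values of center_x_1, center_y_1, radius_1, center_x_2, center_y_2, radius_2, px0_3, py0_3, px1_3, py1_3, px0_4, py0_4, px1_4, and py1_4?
center_x_1 = 328; center_y_1 = 72; radius_1 = 56; center_x_2 = 256; center_y_2 = 128; radius_2 = 80; px0_3 = 176; py0_3 = 104; px1_3 = 288; py1_3 = 224; px0_4 = 32; py0_4 = 128; px1_4 = 96; py1_4 = 272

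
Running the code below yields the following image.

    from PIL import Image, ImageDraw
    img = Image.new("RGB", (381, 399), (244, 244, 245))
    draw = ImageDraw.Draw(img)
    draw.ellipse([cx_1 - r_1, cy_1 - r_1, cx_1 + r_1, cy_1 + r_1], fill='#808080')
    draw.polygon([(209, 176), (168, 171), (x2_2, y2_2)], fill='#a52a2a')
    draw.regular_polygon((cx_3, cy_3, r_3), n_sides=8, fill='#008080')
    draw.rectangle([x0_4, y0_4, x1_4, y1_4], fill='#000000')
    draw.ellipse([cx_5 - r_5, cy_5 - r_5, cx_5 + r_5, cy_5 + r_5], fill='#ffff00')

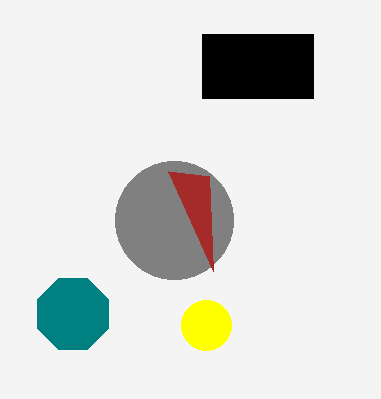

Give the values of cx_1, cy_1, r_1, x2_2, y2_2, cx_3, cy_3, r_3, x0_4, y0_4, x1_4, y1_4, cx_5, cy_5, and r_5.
cx_1 = 174, cy_1 = 220, r_1 = 59, x2_2 = 213, y2_2 = 271, cx_3 = 73, cy_3 = 314, r_3 = 38, x0_4 = 202, y0_4 = 34, x1_4 = 313, y1_4 = 98, cx_5 = 206, cy_5 = 325, r_5 = 25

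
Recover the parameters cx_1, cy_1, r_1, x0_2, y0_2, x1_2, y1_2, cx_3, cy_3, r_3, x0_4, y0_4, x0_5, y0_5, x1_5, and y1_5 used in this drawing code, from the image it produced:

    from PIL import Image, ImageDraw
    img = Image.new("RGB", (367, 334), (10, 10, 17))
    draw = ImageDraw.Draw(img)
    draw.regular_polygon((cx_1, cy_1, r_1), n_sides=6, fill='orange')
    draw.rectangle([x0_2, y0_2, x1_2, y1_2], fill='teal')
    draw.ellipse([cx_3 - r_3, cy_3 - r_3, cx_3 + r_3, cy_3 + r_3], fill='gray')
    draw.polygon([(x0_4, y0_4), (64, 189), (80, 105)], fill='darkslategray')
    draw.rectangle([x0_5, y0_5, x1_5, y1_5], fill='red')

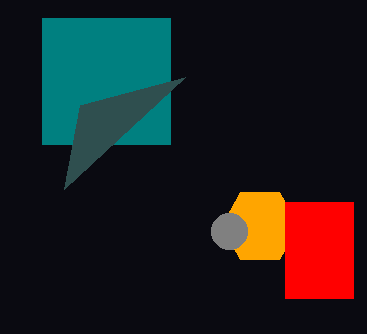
cx_1 = 260, cy_1 = 226, r_1 = 39, x0_2 = 42, y0_2 = 18, x1_2 = 170, y1_2 = 144, cx_3 = 229, cy_3 = 231, r_3 = 18, x0_4 = 185, y0_4 = 77, x0_5 = 285, y0_5 = 202, x1_5 = 353, y1_5 = 298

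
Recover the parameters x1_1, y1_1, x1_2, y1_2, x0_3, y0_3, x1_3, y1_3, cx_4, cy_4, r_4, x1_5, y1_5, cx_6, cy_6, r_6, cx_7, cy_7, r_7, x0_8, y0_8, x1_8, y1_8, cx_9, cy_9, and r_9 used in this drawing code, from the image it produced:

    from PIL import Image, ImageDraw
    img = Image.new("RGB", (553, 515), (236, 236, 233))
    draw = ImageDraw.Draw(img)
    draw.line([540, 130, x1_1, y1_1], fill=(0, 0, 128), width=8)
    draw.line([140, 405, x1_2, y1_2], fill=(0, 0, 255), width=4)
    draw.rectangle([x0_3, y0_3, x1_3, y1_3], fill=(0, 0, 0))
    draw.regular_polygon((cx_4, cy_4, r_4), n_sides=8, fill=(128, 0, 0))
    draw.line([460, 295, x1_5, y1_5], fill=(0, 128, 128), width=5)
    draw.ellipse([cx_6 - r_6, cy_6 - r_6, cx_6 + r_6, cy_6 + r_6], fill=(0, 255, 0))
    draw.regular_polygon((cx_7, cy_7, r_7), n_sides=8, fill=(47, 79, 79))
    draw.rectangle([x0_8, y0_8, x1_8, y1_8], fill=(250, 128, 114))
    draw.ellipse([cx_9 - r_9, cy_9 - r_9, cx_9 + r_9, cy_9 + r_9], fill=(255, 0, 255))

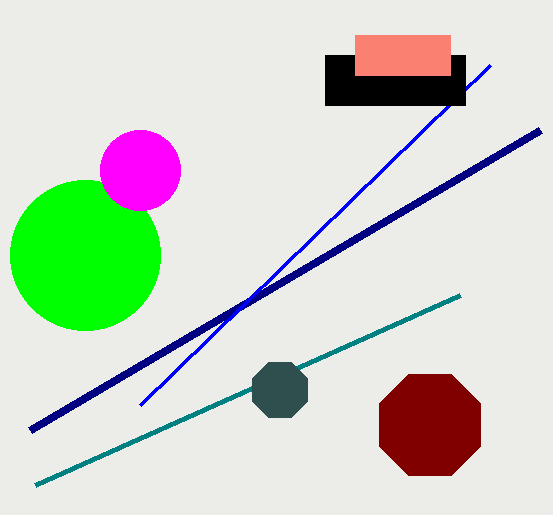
x1_1 = 30
y1_1 = 430
x1_2 = 490
y1_2 = 65
x0_3 = 325
y0_3 = 55
x1_3 = 465
y1_3 = 105
cx_4 = 430
cy_4 = 425
r_4 = 55
x1_5 = 35
y1_5 = 485
cx_6 = 85
cy_6 = 255
r_6 = 75
cx_7 = 280
cy_7 = 390
r_7 = 30
x0_8 = 355
y0_8 = 35
x1_8 = 450
y1_8 = 75
cx_9 = 140
cy_9 = 170
r_9 = 40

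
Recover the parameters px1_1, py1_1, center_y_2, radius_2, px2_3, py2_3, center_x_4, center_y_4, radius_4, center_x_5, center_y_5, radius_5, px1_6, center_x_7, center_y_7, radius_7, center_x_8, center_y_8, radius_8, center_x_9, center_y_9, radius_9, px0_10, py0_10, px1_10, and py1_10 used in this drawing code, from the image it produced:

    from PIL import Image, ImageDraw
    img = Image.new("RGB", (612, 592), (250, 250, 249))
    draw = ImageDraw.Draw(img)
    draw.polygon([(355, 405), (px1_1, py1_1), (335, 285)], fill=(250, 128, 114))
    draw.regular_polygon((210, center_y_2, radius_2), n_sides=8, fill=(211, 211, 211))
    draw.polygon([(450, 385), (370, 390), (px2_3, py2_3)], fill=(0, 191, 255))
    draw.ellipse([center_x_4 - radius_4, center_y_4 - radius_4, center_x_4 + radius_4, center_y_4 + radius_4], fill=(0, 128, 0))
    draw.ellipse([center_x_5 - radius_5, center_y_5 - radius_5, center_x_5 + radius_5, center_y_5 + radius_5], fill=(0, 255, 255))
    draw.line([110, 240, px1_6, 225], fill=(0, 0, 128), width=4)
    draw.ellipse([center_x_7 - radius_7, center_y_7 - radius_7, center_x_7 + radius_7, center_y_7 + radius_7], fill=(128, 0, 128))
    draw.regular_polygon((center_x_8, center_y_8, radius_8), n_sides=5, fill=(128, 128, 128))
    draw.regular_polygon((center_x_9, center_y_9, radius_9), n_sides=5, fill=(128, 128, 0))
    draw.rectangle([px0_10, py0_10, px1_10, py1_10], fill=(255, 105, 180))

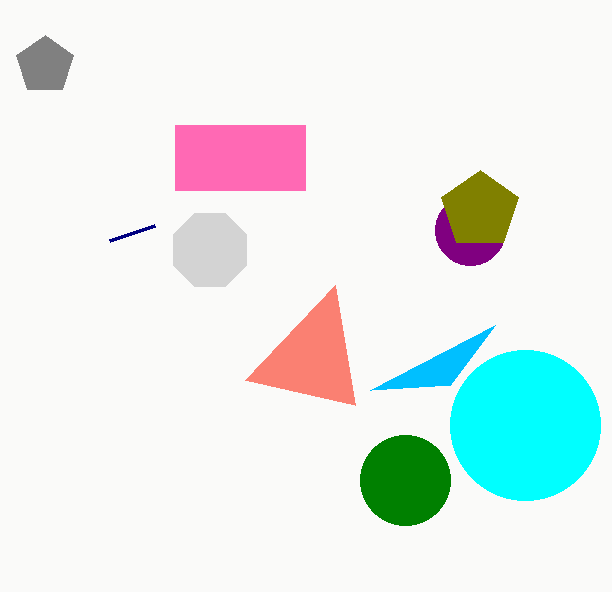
px1_1 = 245
py1_1 = 380
center_y_2 = 250
radius_2 = 40
px2_3 = 495
py2_3 = 325
center_x_4 = 405
center_y_4 = 480
radius_4 = 45
center_x_5 = 525
center_y_5 = 425
radius_5 = 75
px1_6 = 155
center_x_7 = 470
center_y_7 = 230
radius_7 = 35
center_x_8 = 45
center_y_8 = 65
radius_8 = 30
center_x_9 = 480
center_y_9 = 210
radius_9 = 40
px0_10 = 175
py0_10 = 125
px1_10 = 305
py1_10 = 190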